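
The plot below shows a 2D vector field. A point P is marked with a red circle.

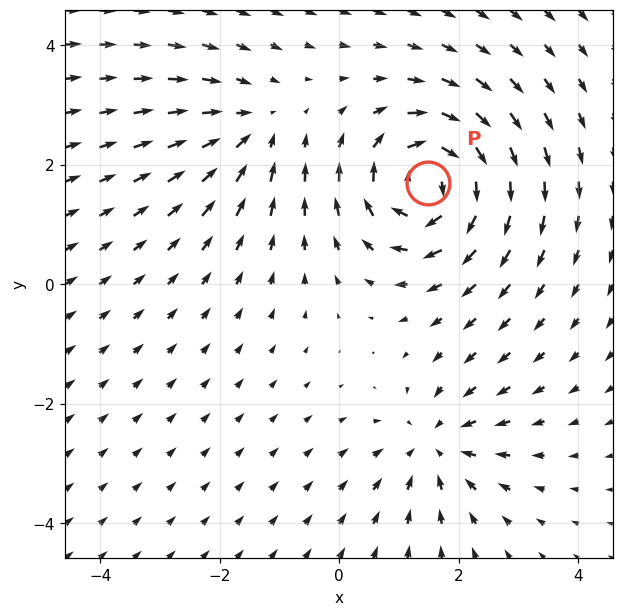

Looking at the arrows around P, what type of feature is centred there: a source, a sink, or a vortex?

At P (1.5, 1.7) the arrows circulate clockwise. Divergence ≈0, curl about -6 — near-zero divergence with nonzero curl is a vortex.

vortex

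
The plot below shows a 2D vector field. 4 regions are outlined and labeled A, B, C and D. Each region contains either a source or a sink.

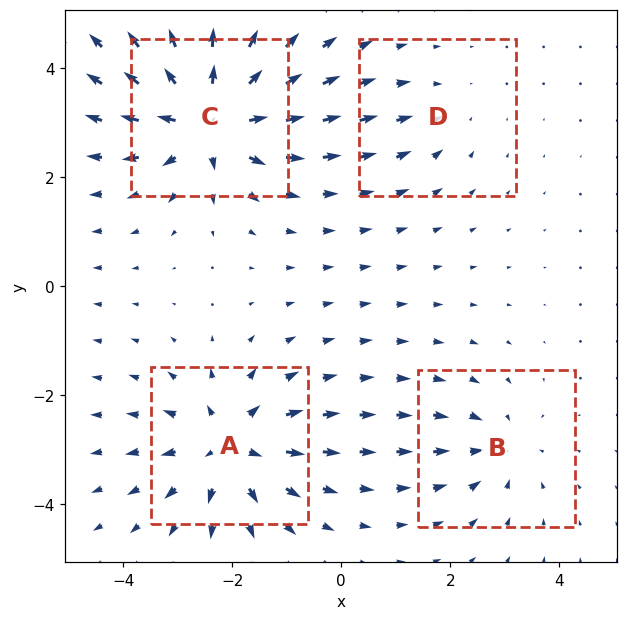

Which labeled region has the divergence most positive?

Divergence at each region's feature centre — A: about +5, B: about -3, C: about +7, D: about -2. Region C is most positive.

C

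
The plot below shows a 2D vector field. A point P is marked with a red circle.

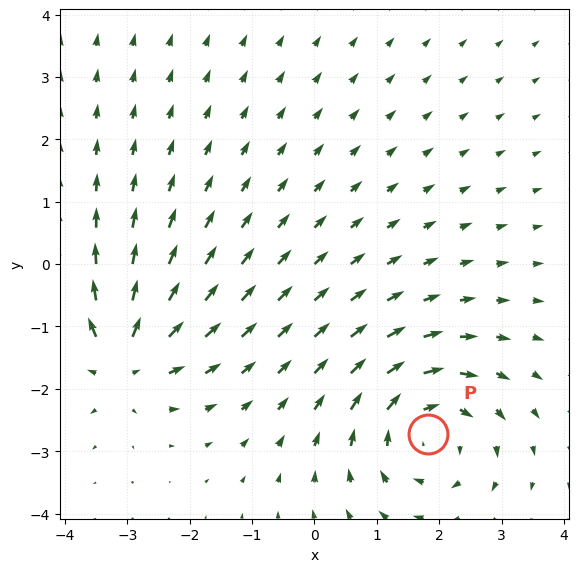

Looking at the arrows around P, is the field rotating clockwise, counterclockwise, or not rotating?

Near P at (1.8, -2.7) the arrows circulate clockwise. The curl (z-component) there is about -4; negative curl means clockwise rotation.

clockwise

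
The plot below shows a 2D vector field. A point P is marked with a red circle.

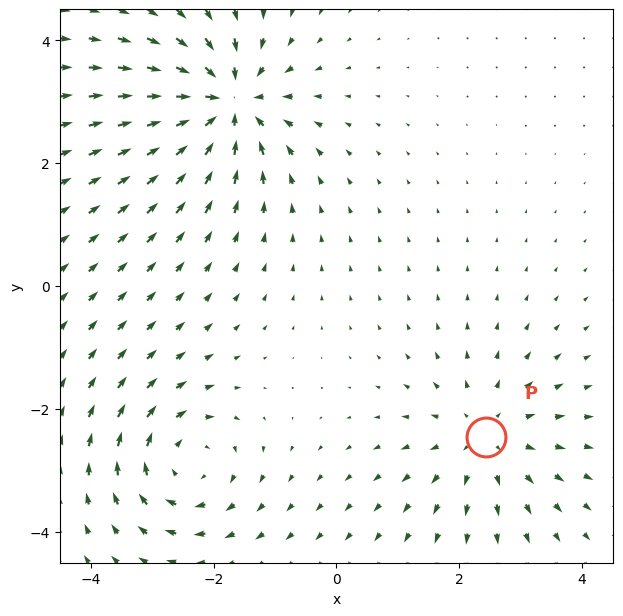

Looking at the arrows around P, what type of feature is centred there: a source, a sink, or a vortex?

source

At P (2.4, -2.5) the arrows spread outward. Divergence about +3, curl ≈0 — positive divergence with near-zero curl is a source.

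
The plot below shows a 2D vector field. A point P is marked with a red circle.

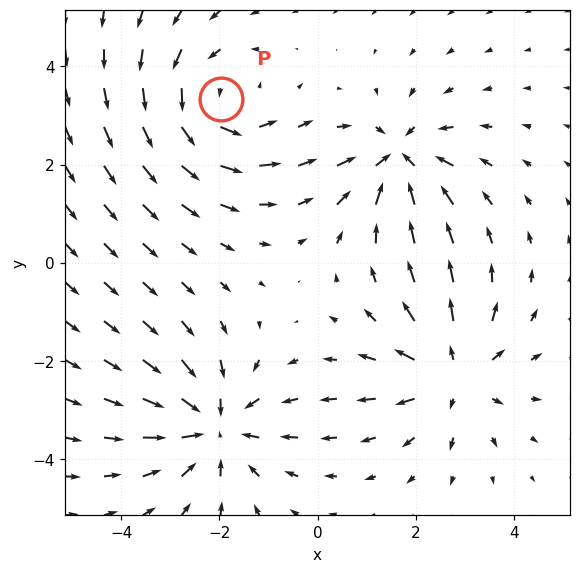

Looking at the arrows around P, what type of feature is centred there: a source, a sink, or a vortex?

At P (-2.0, 3.3) the arrows circulate counterclockwise. Divergence ≈0, curl about +4 — near-zero divergence with nonzero curl is a vortex.

vortex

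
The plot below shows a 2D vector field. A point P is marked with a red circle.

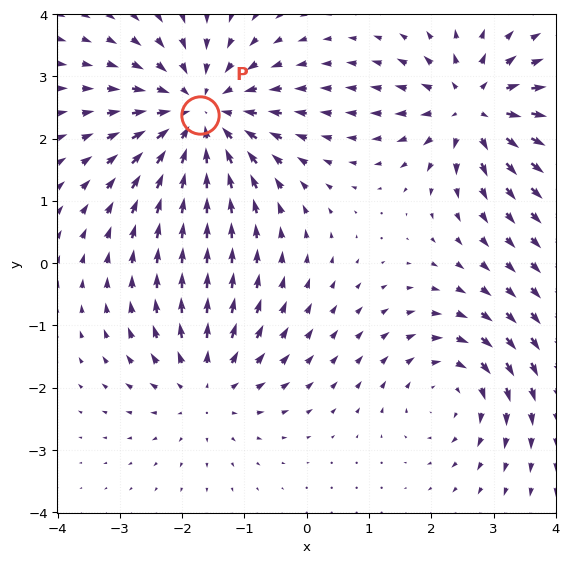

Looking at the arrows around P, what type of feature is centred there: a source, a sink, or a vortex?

sink

At P (-1.7, 2.4) the arrows converge inward. Divergence about -4, curl ≈0 — negative divergence with near-zero curl is a sink.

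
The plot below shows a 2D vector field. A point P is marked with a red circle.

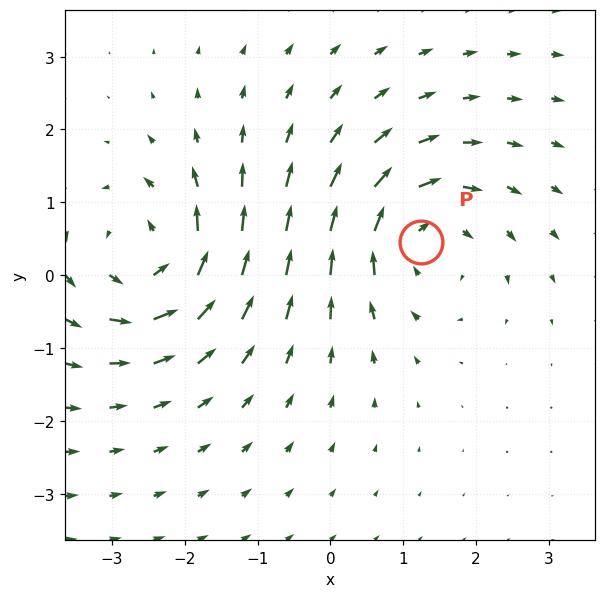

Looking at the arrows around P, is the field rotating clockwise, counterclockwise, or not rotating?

Near P at (1.2, 0.5) the arrows circulate clockwise. The curl (z-component) there is about -5; negative curl means clockwise rotation.

clockwise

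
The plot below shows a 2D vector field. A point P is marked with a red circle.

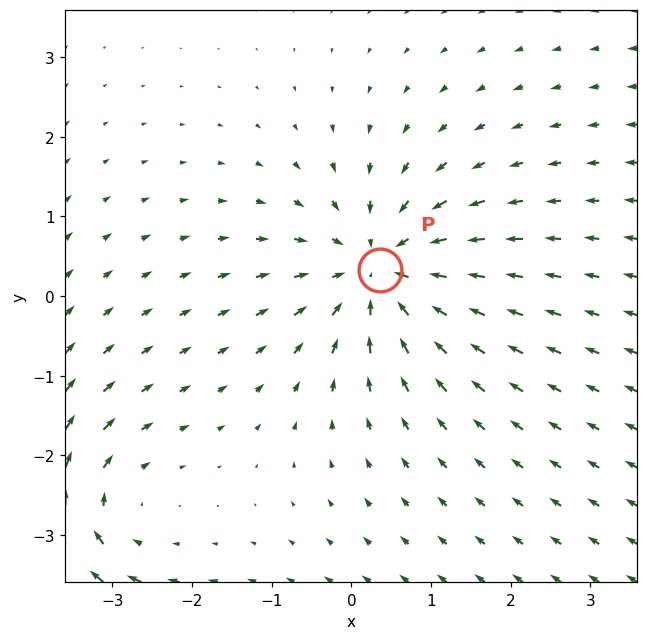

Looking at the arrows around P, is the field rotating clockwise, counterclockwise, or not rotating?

Near P at (0.4, 0.3) the arrows show no circulation. The curl there is ≈0.

not rotating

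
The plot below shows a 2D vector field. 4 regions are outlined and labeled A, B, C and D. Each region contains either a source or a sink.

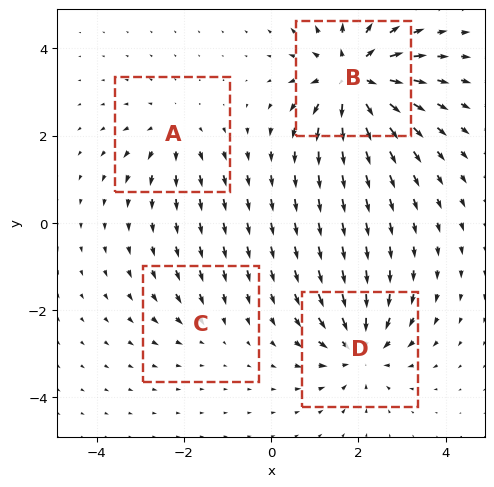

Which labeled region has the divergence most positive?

Divergence at each region's feature centre — A: about +4, B: about +8, C: about -2, D: about -6. Region B is most positive.

B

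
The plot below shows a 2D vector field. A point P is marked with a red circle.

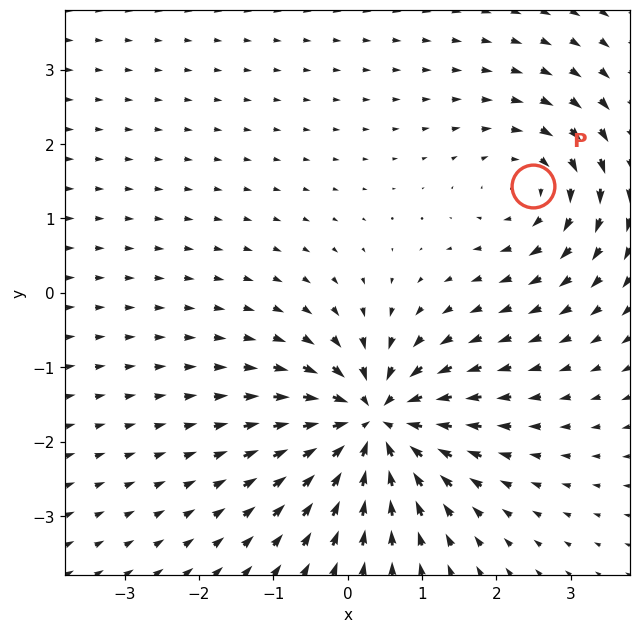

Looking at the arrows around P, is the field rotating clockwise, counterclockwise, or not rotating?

clockwise

Near P at (2.5, 1.4) the arrows circulate clockwise. The curl (z-component) there is about -3; negative curl means clockwise rotation.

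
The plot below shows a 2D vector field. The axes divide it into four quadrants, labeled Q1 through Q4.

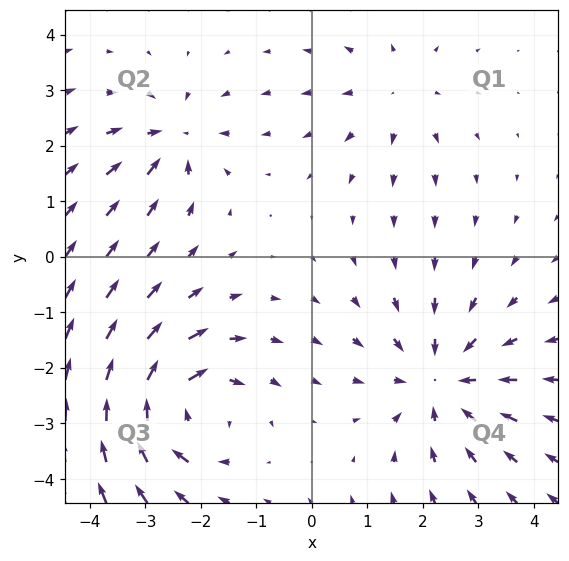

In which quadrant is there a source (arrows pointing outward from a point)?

The source sits at approximately (1.5, 3.0), which lies in quadrant Q1. The divergence there is about +2, positive as expected for a source.

Q1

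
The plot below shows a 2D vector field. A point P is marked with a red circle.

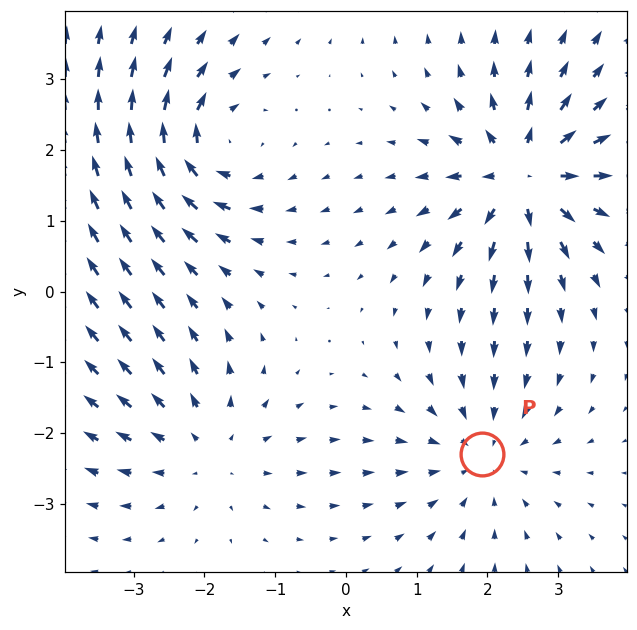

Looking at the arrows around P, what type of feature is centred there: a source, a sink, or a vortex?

sink

At P (1.9, -2.3) the arrows converge inward. Divergence about -3, curl ≈0 — negative divergence with near-zero curl is a sink.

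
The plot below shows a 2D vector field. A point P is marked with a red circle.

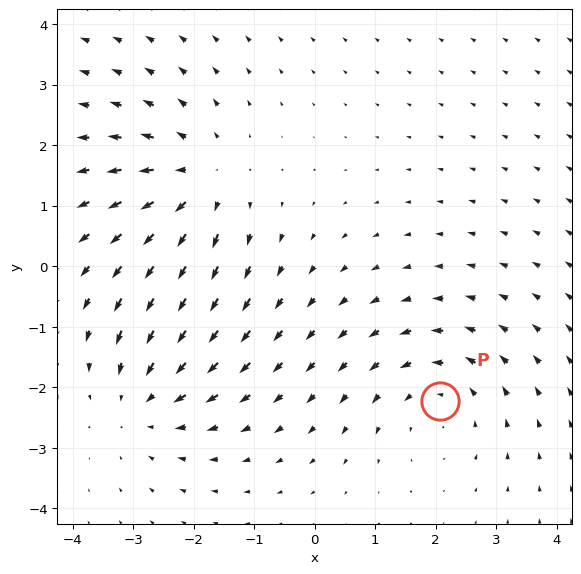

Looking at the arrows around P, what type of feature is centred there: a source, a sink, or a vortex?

At P (2.1, -2.2) the arrows circulate counterclockwise. Divergence ≈0, curl about +3 — near-zero divergence with nonzero curl is a vortex.

vortex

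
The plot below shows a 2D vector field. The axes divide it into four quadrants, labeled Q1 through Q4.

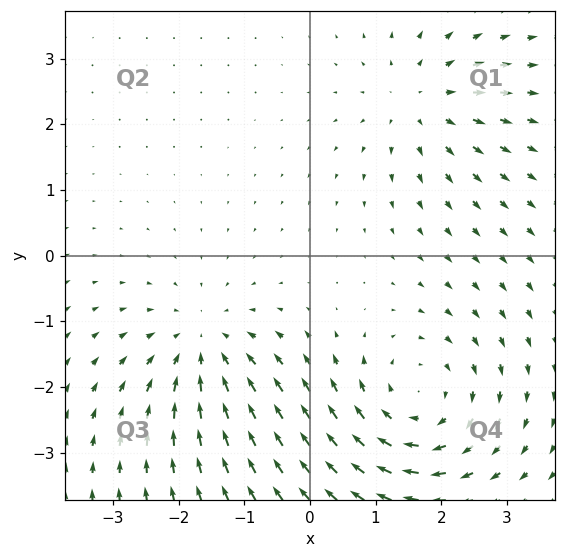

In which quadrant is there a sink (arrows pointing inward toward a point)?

The sink sits at approximately (-1.6, -1.4), which lies in quadrant Q3. The divergence there is about -4, negative as expected for a sink.

Q3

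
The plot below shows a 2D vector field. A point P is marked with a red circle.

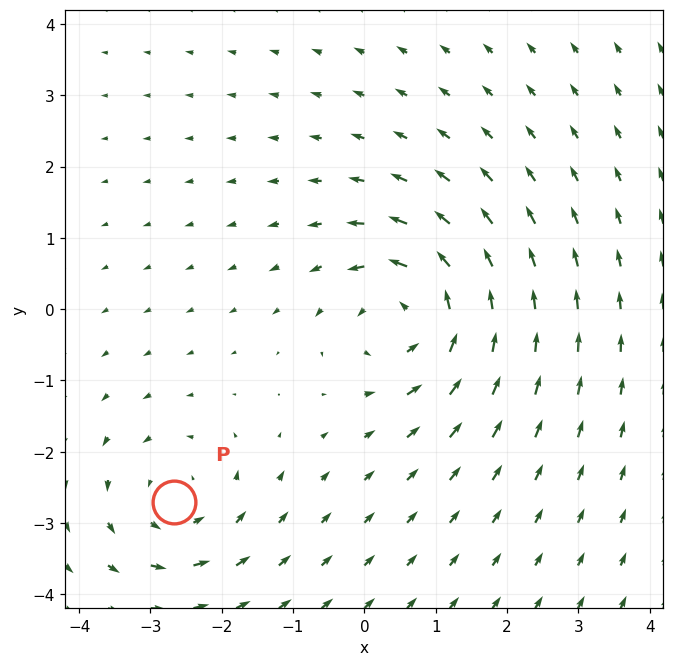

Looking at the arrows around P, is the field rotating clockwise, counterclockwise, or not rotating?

Near P at (-2.7, -2.7) the arrows circulate counterclockwise. The curl (z-component) there is about +3; positive curl means counterclockwise rotation.

counterclockwise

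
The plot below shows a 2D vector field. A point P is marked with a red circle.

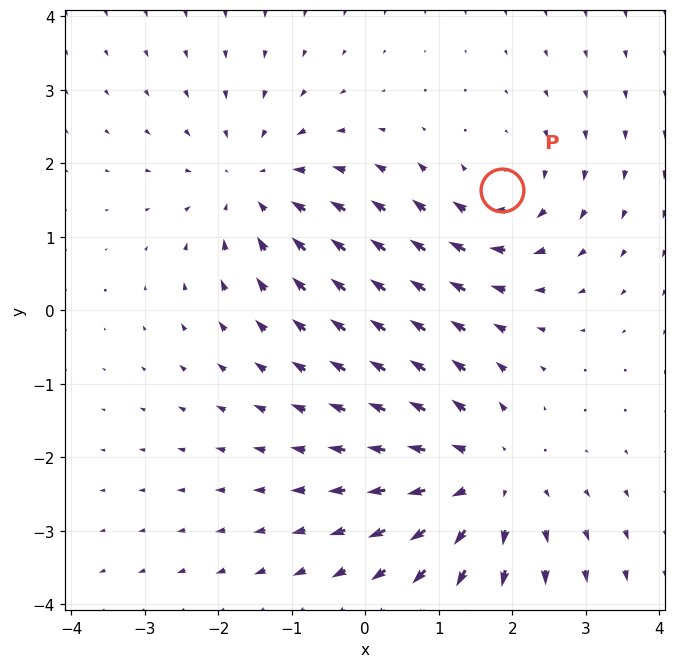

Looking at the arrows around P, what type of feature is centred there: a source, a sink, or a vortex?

At P (1.9, 1.6) the arrows circulate clockwise. Divergence ≈0, curl about -3 — near-zero divergence with nonzero curl is a vortex.

vortex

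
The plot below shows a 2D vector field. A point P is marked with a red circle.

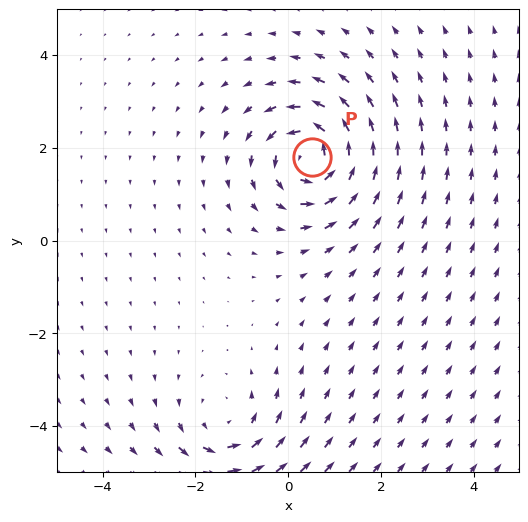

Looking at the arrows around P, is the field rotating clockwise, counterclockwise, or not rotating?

Near P at (0.5, 1.8) the arrows circulate counterclockwise. The curl (z-component) there is about +6; positive curl means counterclockwise rotation.

counterclockwise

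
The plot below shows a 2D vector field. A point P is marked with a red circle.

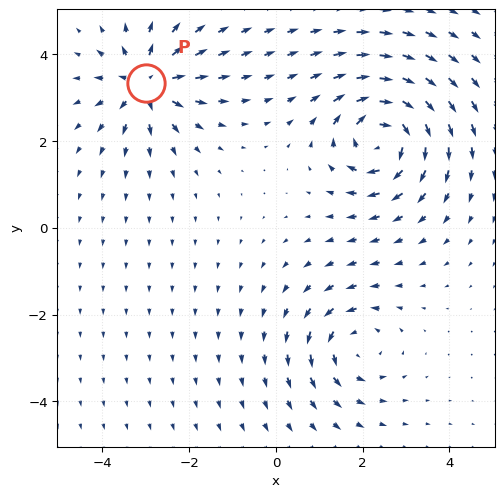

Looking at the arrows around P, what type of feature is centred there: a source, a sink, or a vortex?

source

At P (-3.0, 3.3) the arrows spread outward. Divergence about +4, curl ≈0 — positive divergence with near-zero curl is a source.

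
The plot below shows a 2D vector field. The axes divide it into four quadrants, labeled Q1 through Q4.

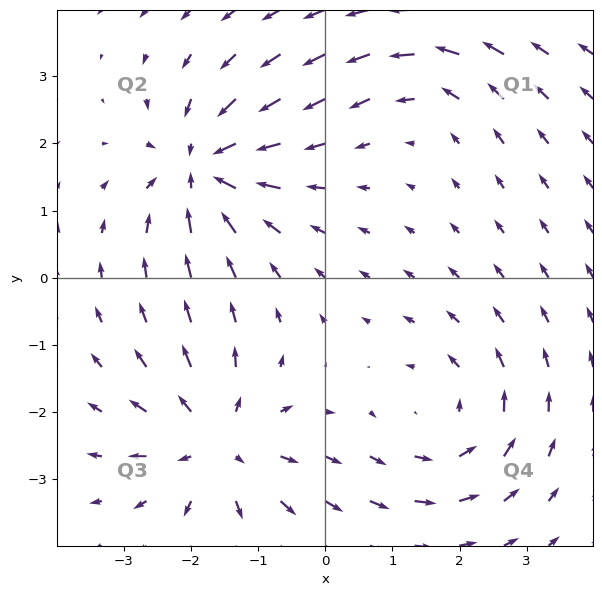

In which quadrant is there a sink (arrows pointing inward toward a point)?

The sink sits at approximately (-1.8, 1.6), which lies in quadrant Q2. The divergence there is about -7, negative as expected for a sink.

Q2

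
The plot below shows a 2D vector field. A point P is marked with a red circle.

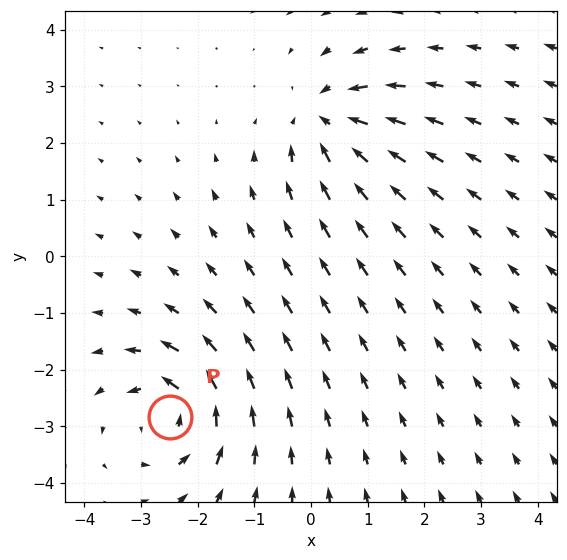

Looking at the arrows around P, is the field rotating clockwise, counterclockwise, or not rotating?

Near P at (-2.5, -2.8) the arrows circulate counterclockwise. The curl (z-component) there is about +5; positive curl means counterclockwise rotation.

counterclockwise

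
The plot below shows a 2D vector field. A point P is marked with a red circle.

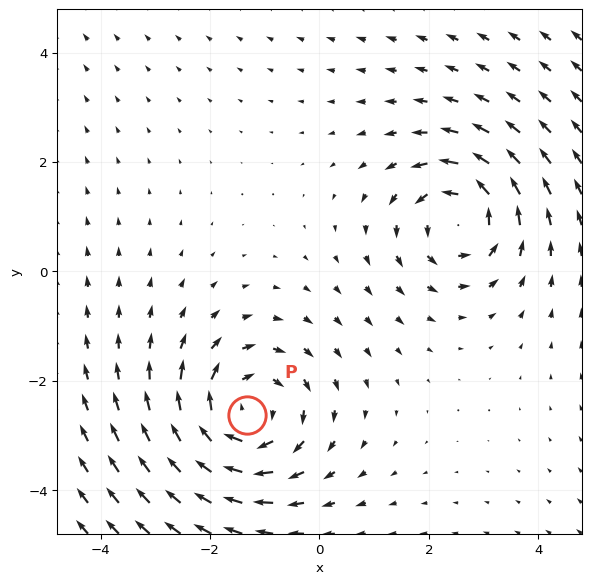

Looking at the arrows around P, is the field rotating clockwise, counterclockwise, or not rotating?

Near P at (-1.3, -2.6) the arrows circulate clockwise. The curl (z-component) there is about -4; negative curl means clockwise rotation.

clockwise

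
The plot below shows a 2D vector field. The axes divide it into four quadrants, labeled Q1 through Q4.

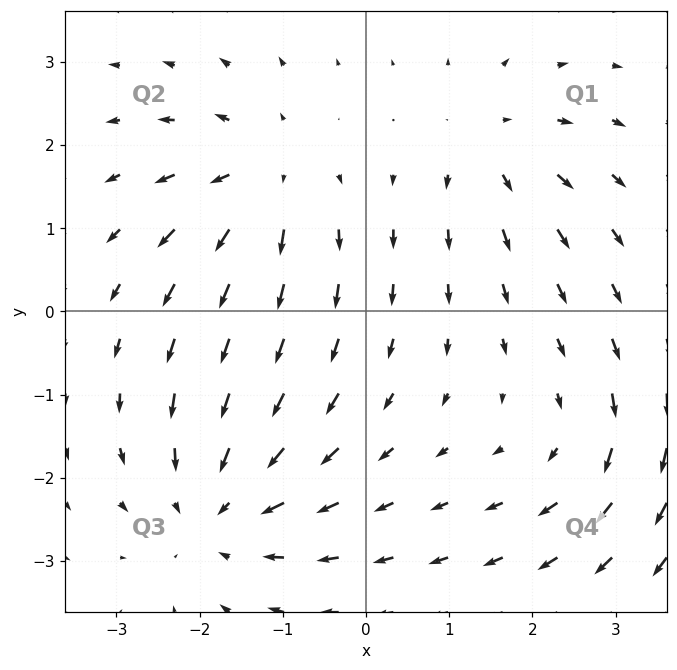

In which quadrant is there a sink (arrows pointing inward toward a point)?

Q3

The sink sits at approximately (-1.8, -2.4), which lies in quadrant Q3. The divergence there is about -4, negative as expected for a sink.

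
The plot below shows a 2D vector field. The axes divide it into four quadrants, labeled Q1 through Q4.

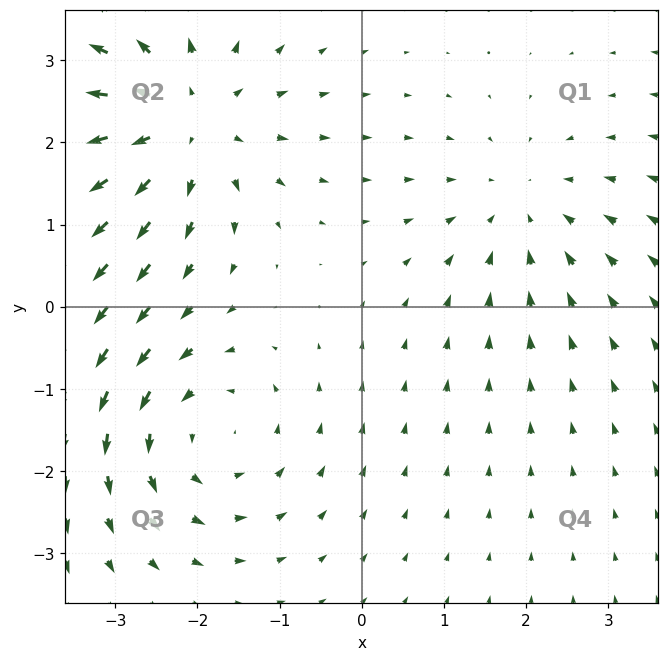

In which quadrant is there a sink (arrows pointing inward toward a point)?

The sink sits at approximately (1.9, 1.2), which lies in quadrant Q1. The divergence there is about -2, negative as expected for a sink.

Q1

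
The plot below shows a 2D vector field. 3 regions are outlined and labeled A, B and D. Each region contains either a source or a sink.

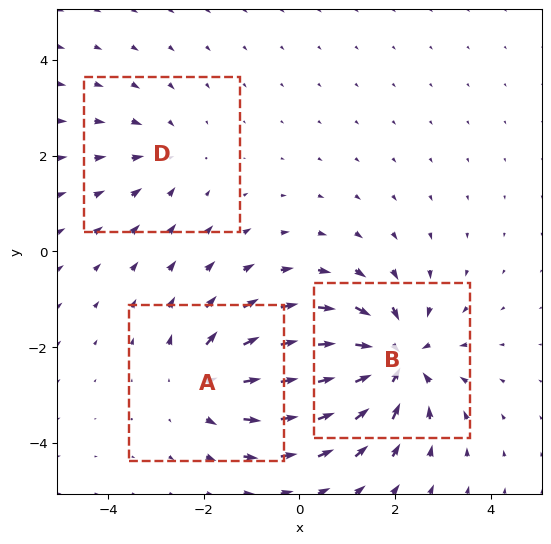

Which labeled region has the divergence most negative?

Divergence at each region's feature centre — A: about +3, B: about -4, D: about -2. Region B is most negative.

B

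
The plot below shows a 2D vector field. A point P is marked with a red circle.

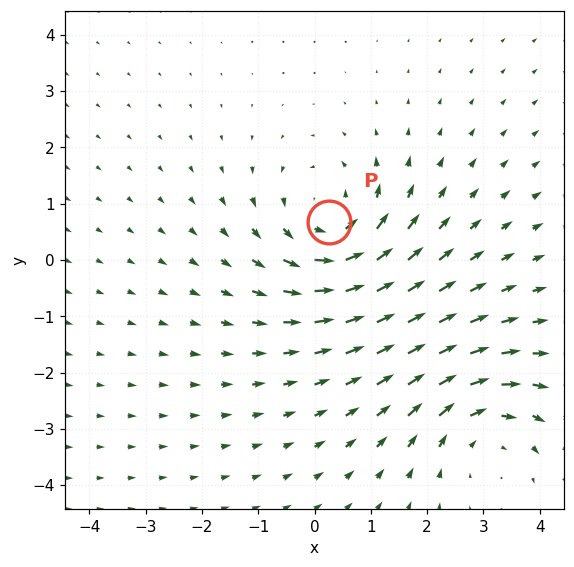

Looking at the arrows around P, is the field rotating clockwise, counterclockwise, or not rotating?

Near P at (0.3, 0.7) the arrows circulate counterclockwise. The curl (z-component) there is about +4; positive curl means counterclockwise rotation.

counterclockwise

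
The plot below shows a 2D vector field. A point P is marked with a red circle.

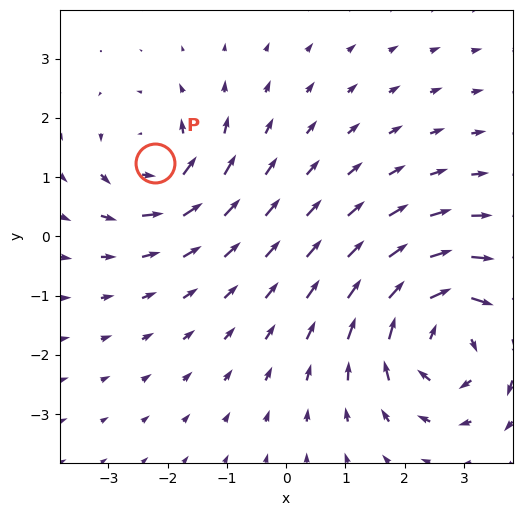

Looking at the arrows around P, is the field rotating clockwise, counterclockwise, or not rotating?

Near P at (-2.2, 1.2) the arrows circulate counterclockwise. The curl (z-component) there is about +4; positive curl means counterclockwise rotation.

counterclockwise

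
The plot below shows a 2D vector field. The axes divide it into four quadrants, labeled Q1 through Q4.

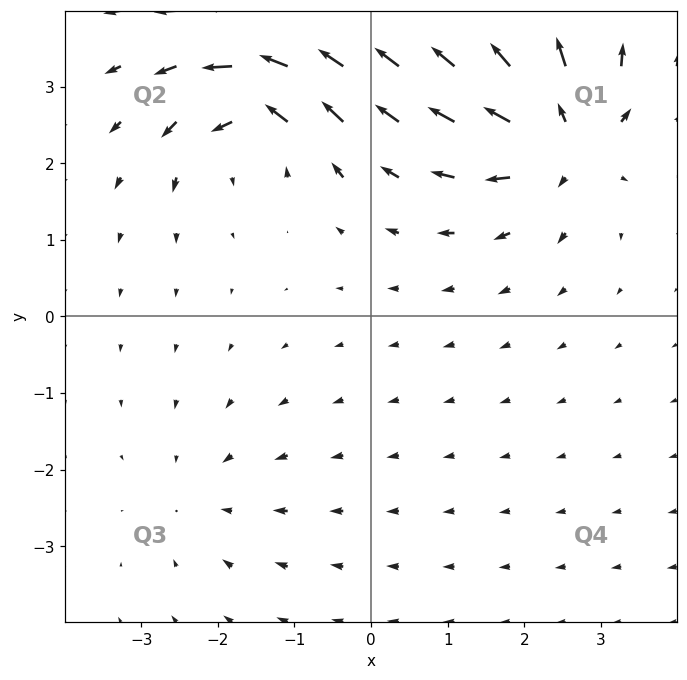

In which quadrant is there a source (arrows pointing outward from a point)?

The source sits at approximately (2.5, 2.3), which lies in quadrant Q1. The divergence there is about +7, positive as expected for a source.

Q1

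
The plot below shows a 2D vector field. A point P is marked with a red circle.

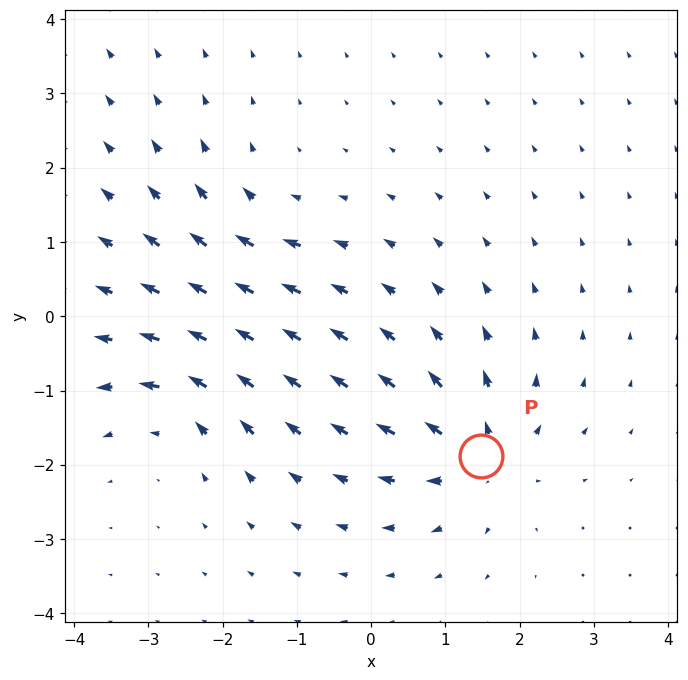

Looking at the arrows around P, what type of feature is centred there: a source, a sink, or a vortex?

At P (1.5, -1.9) the arrows spread outward. Divergence about +4, curl ≈0 — positive divergence with near-zero curl is a source.

source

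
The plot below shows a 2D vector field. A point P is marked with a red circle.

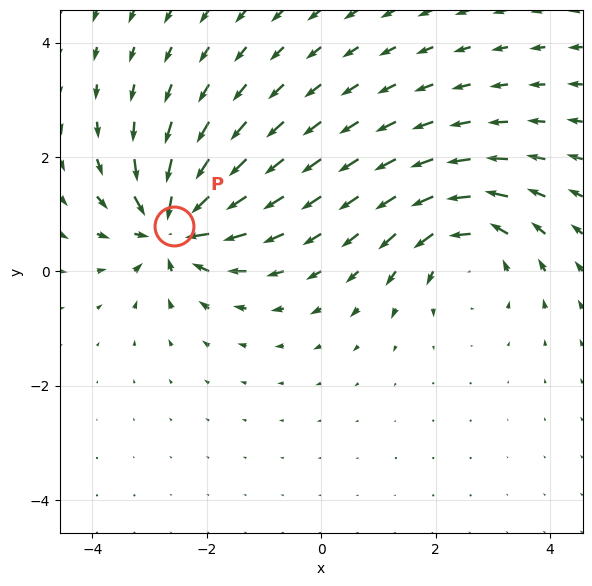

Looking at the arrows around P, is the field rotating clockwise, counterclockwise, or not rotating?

Near P at (-2.6, 0.8) the arrows show no circulation. The curl there is ≈0.

not rotating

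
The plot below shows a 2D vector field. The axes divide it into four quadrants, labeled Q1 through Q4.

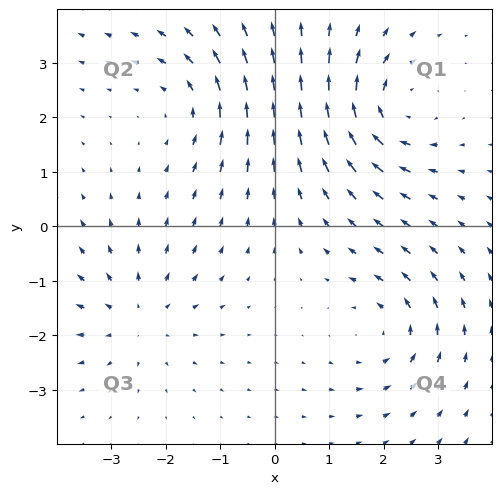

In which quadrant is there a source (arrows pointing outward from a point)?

The source sits at approximately (-2.5, -1.6), which lies in quadrant Q3. The divergence there is about +3, positive as expected for a source.

Q3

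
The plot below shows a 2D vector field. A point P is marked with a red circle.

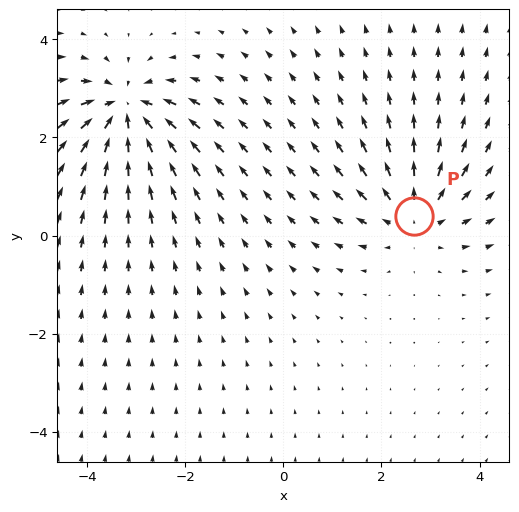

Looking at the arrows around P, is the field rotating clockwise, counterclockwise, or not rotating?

Near P at (2.7, 0.4) the arrows show no circulation. The curl there is ≈0.

not rotating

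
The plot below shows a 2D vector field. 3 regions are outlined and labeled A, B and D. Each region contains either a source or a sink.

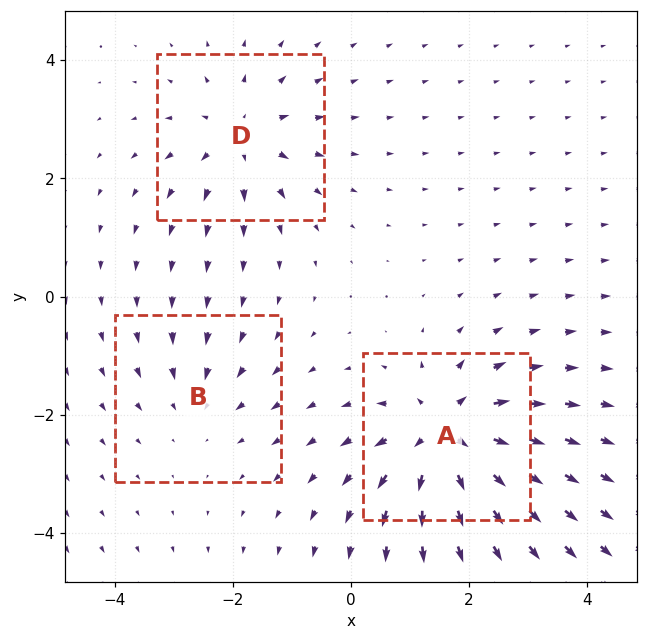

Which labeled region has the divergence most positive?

Divergence at each region's feature centre — A: about +6, B: about -2, D: about +4. Region A is most positive.

A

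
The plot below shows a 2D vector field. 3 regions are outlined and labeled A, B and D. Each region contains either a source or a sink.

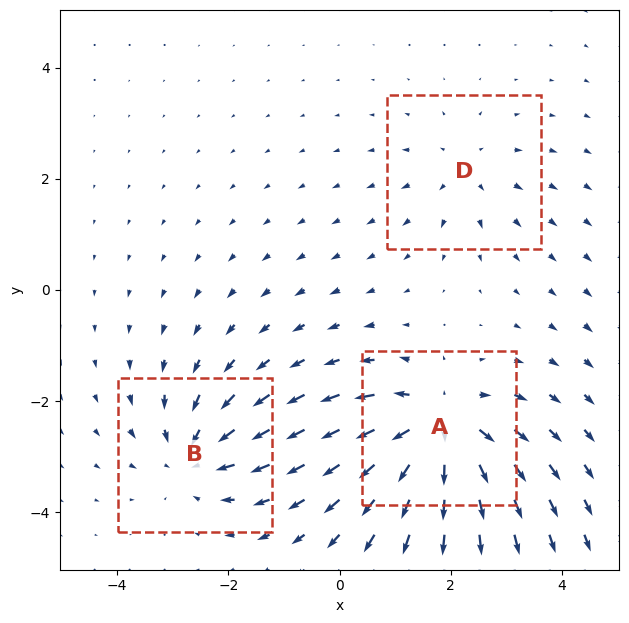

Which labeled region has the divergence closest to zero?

D

Divergence at each region's feature centre — A: about +5, B: about -4, D: about +2. Region D is closest to zero.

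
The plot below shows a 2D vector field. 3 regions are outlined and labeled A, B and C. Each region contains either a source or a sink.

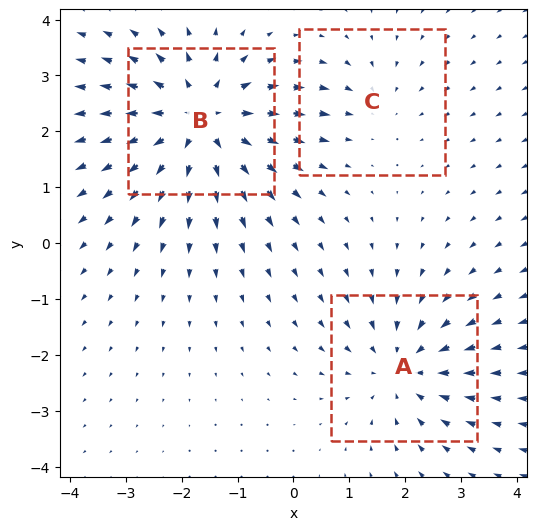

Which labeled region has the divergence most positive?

B

Divergence at each region's feature centre — A: about -3, B: about +4, C: about -2. Region B is most positive.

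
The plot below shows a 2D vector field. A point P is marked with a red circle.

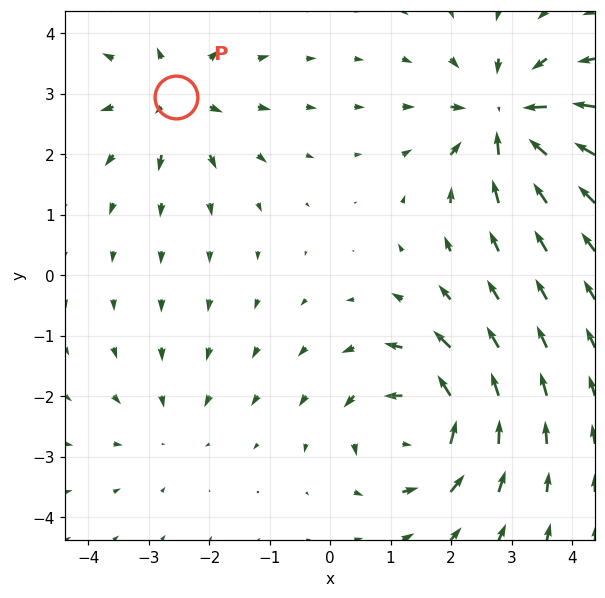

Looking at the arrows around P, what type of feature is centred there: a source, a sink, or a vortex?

source

At P (-2.6, 3.0) the arrows spread outward. Divergence about +4, curl ≈0 — positive divergence with near-zero curl is a source.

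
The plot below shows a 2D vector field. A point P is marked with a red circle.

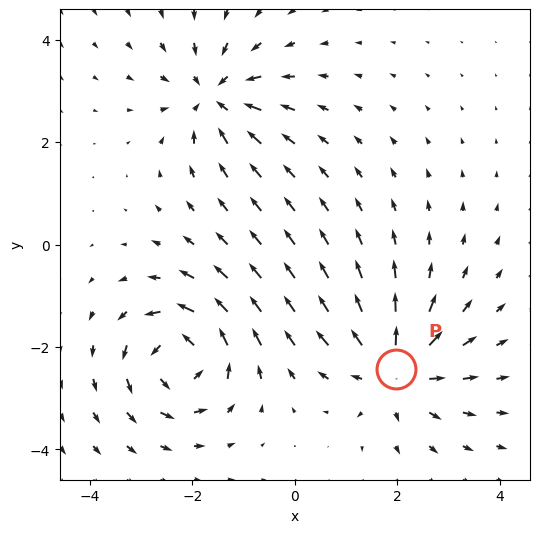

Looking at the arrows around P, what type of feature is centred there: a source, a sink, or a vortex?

source

At P (2.0, -2.4) the arrows spread outward. Divergence about +6, curl ≈0 — positive divergence with near-zero curl is a source.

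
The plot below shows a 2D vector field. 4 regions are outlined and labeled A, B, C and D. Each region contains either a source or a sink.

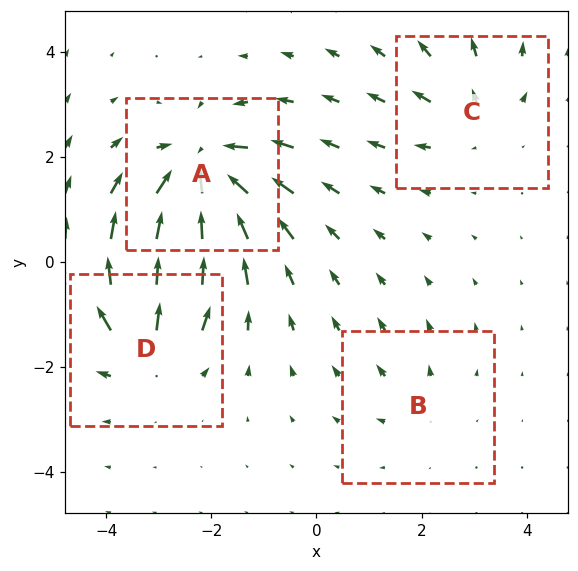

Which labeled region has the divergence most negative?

A

Divergence at each region's feature centre — A: about -8, B: about +2, C: about +4, D: about +6. Region A is most negative.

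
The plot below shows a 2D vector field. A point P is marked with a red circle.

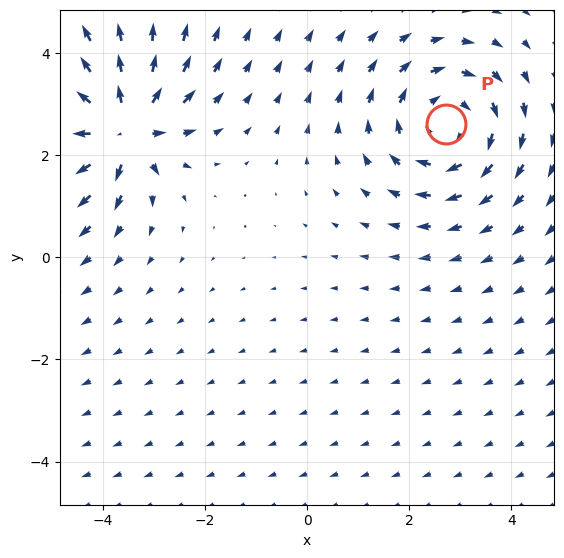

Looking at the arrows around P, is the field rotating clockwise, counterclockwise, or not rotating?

clockwise

Near P at (2.7, 2.6) the arrows circulate clockwise. The curl (z-component) there is about -2; negative curl means clockwise rotation.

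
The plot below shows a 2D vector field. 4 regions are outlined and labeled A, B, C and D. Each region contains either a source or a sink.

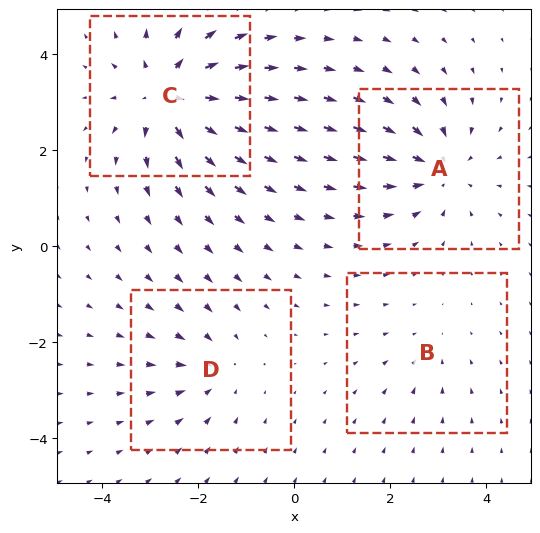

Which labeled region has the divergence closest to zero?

B

Divergence at each region's feature centre — A: about -5, B: about -2, C: about +6, D: about -3. Region B is closest to zero.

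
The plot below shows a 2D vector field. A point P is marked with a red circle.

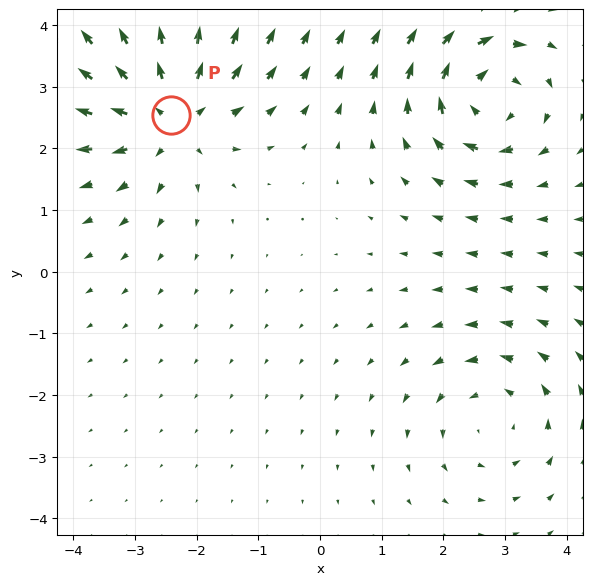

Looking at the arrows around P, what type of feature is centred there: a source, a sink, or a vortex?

source

At P (-2.4, 2.5) the arrows spread outward. Divergence about +4, curl ≈0 — positive divergence with near-zero curl is a source.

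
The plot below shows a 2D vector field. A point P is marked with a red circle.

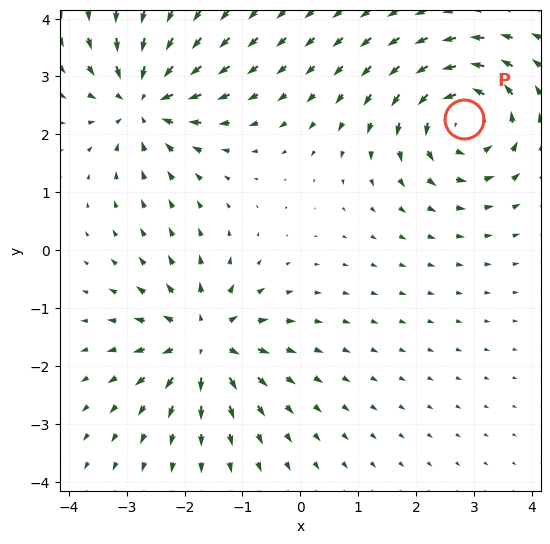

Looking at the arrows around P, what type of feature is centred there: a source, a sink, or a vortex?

vortex

At P (2.8, 2.3) the arrows circulate counterclockwise. Divergence ≈0, curl about +5 — near-zero divergence with nonzero curl is a vortex.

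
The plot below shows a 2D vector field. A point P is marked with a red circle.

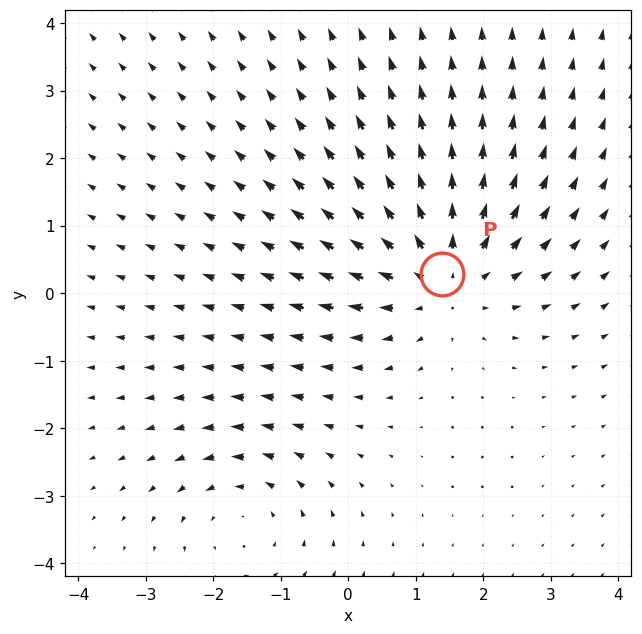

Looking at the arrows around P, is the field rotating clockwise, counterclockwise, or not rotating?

Near P at (1.4, 0.3) the arrows show no circulation. The curl there is ≈0.

not rotating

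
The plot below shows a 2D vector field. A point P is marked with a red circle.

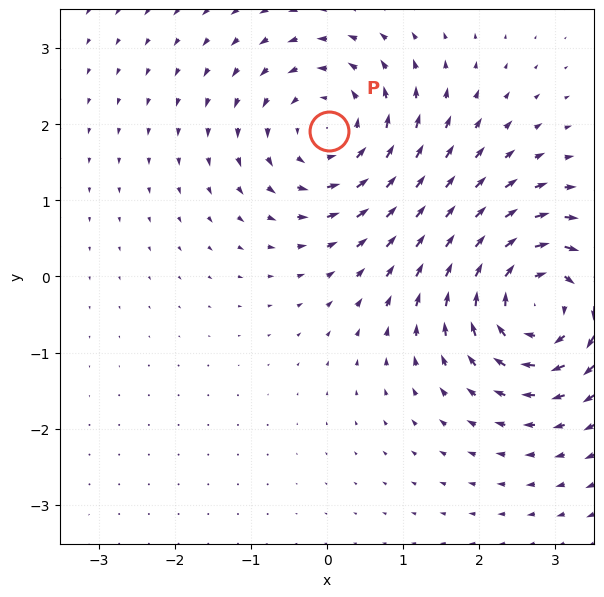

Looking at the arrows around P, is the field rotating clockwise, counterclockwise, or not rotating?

Near P at (0.0, 1.9) the arrows circulate counterclockwise. The curl (z-component) there is about +4; positive curl means counterclockwise rotation.

counterclockwise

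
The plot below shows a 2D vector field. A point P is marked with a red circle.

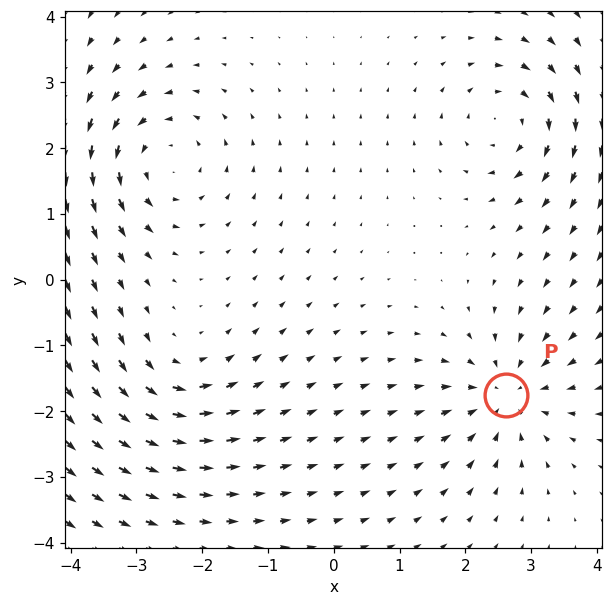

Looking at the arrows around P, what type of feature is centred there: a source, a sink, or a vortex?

At P (2.6, -1.8) the arrows converge inward. Divergence about -4, curl ≈0 — negative divergence with near-zero curl is a sink.

sink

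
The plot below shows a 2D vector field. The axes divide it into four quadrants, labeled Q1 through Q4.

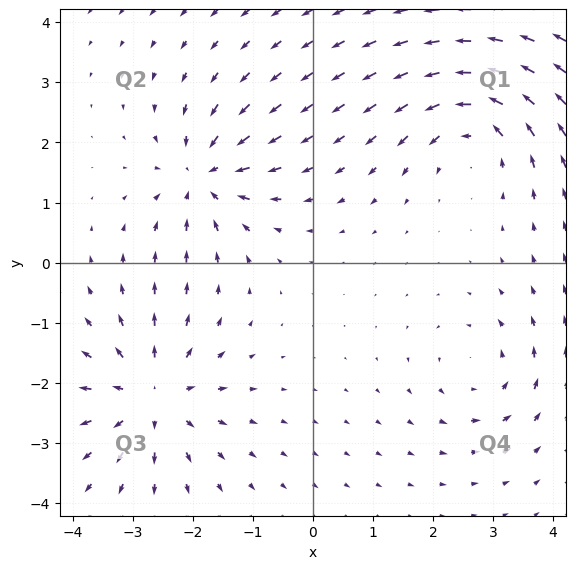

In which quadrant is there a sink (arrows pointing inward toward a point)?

The sink sits at approximately (-1.8, 1.4), which lies in quadrant Q2. The divergence there is about -6, negative as expected for a sink.

Q2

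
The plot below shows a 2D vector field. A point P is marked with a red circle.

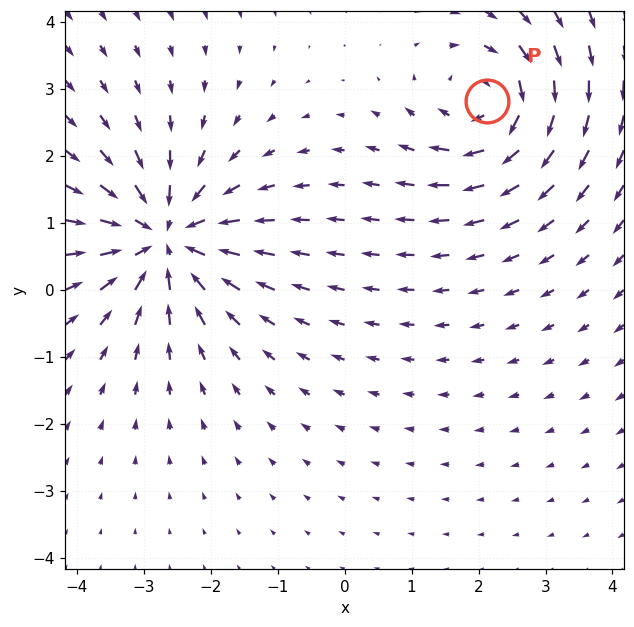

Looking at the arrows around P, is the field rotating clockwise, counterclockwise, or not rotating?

Near P at (2.1, 2.8) the arrows circulate clockwise. The curl (z-component) there is about -4; negative curl means clockwise rotation.

clockwise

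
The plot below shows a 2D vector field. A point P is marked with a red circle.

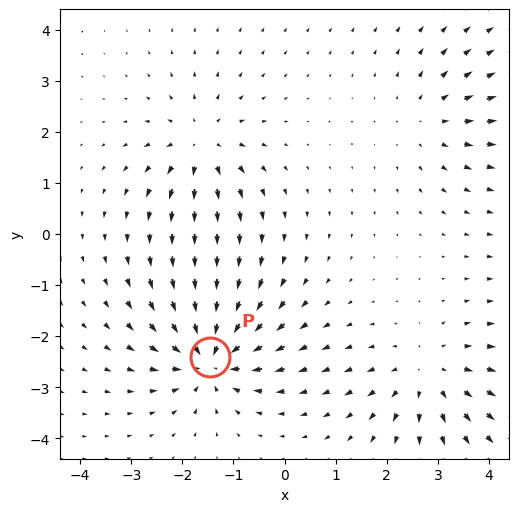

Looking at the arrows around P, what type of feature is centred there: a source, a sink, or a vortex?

sink

At P (-1.5, -2.4) the arrows converge inward. Divergence about -7, curl ≈0 — negative divergence with near-zero curl is a sink.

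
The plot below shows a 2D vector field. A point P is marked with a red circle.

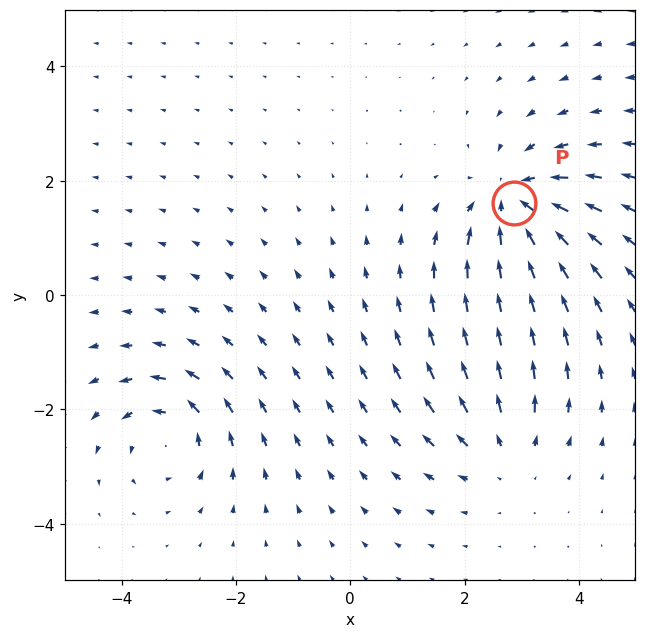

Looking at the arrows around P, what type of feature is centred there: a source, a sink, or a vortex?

sink

At P (2.9, 1.6) the arrows converge inward. Divergence about -4, curl ≈0 — negative divergence with near-zero curl is a sink.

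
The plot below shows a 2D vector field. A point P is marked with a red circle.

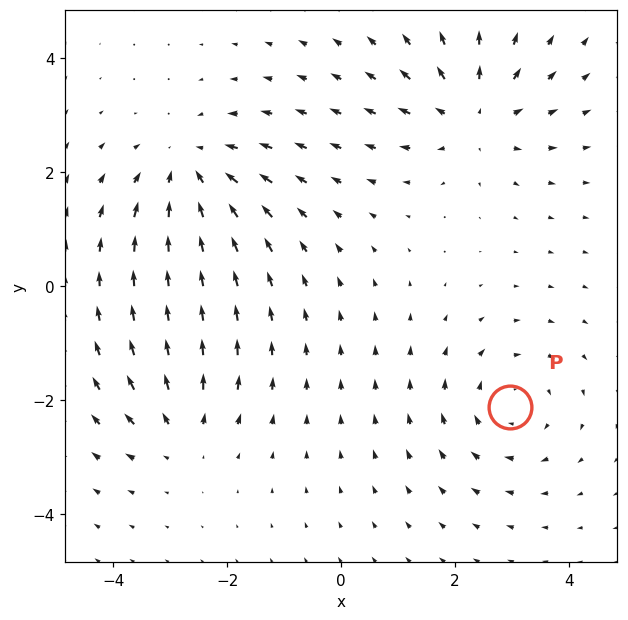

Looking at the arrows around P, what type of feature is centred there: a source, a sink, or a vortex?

vortex

At P (3.0, -2.1) the arrows circulate clockwise. Divergence ≈0, curl about -3 — near-zero divergence with nonzero curl is a vortex.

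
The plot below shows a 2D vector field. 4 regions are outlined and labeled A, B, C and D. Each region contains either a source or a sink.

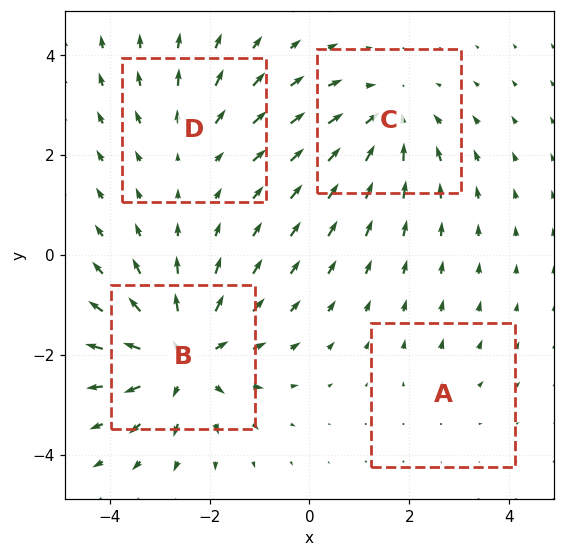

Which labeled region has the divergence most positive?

Divergence at each region's feature centre — A: about +2, B: about +7, C: about -5, D: about +3. Region B is most positive.

B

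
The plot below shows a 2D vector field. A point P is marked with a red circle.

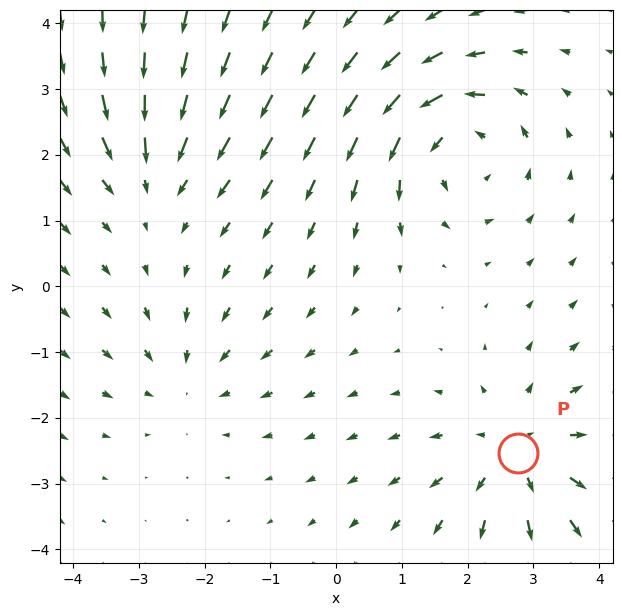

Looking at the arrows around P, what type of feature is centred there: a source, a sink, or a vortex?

At P (2.8, -2.5) the arrows spread outward. Divergence about +4, curl ≈0 — positive divergence with near-zero curl is a source.

source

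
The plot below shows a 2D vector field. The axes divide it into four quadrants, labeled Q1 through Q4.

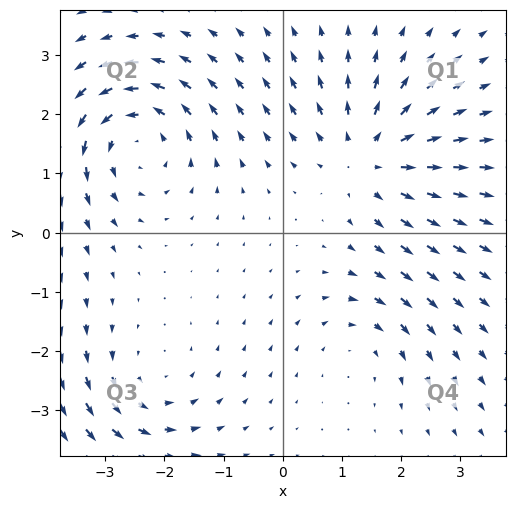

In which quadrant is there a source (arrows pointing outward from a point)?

The source sits at approximately (1.5, 1.3), which lies in quadrant Q1. The divergence there is about +5, positive as expected for a source.

Q1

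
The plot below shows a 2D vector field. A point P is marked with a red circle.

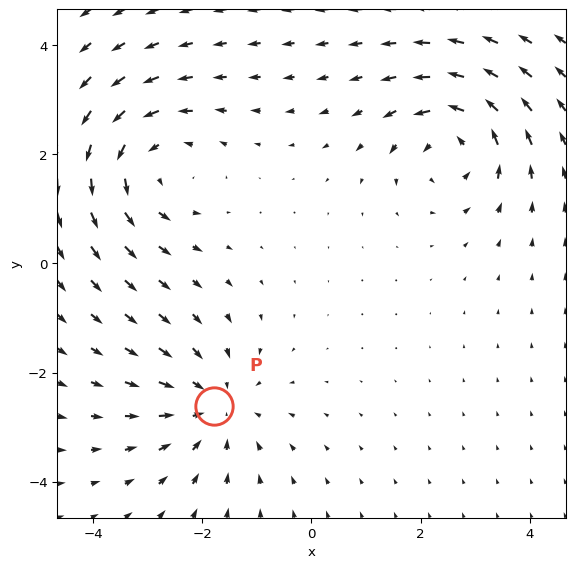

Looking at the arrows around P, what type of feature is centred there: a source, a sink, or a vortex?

sink

At P (-1.8, -2.6) the arrows converge inward. Divergence about -3, curl ≈0 — negative divergence with near-zero curl is a sink.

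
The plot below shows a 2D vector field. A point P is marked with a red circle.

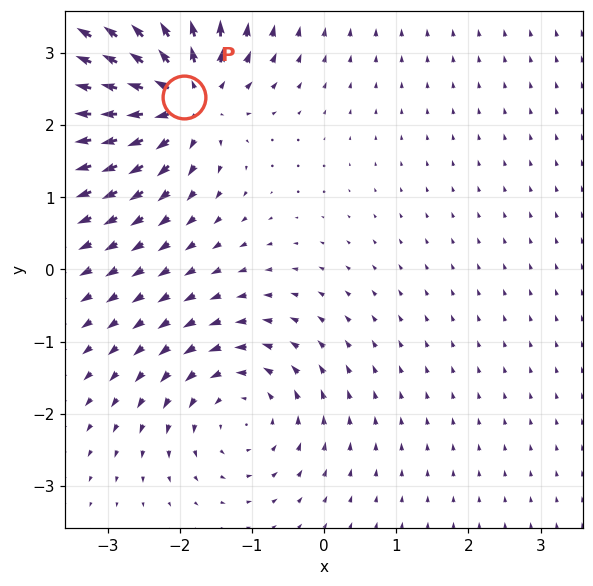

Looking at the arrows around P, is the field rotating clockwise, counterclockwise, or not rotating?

Near P at (-1.9, 2.4) the arrows show no circulation. The curl there is ≈0.

not rotating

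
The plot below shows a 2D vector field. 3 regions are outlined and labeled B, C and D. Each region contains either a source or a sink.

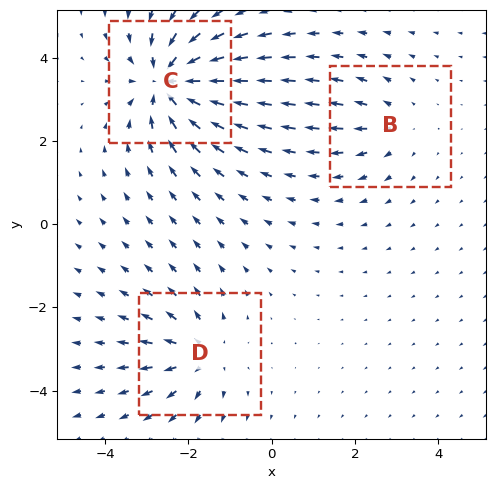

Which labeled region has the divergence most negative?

Divergence at each region's feature centre — B: about +2, C: about -5, D: about +3. Region C is most negative.

C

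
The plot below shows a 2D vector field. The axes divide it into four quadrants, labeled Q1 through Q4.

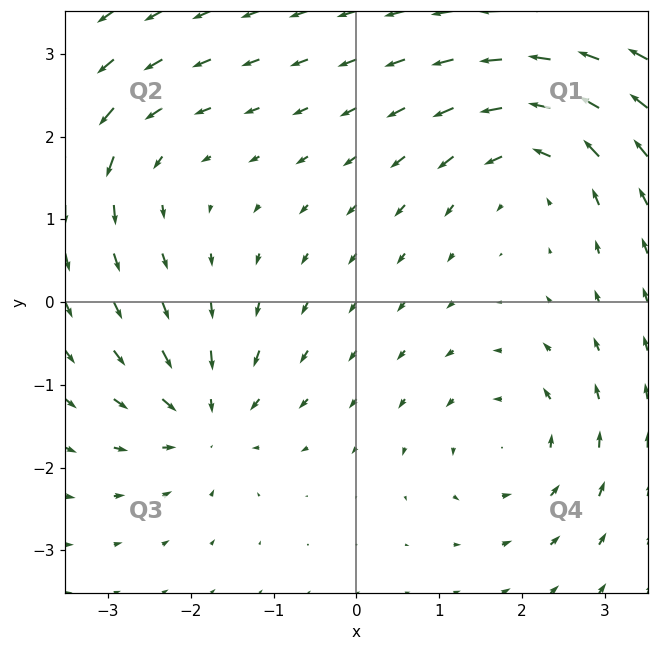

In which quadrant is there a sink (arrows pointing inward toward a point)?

The sink sits at approximately (-1.8, -1.4), which lies in quadrant Q3. The divergence there is about -6, negative as expected for a sink.

Q3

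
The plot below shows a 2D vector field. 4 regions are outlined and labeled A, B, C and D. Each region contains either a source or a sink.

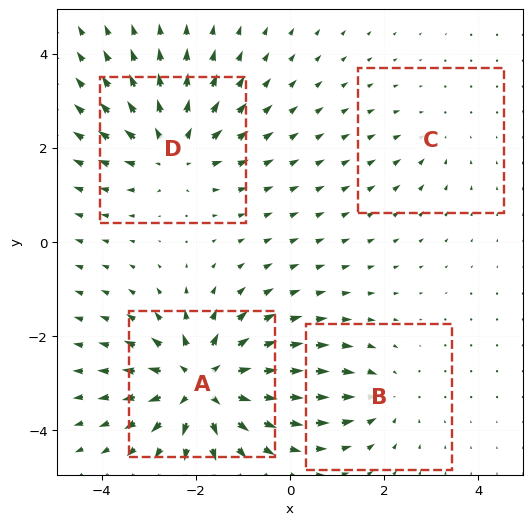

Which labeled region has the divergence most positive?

Divergence at each region's feature centre — A: about +8, B: about -3, C: about -2, D: about +5. Region A is most positive.

A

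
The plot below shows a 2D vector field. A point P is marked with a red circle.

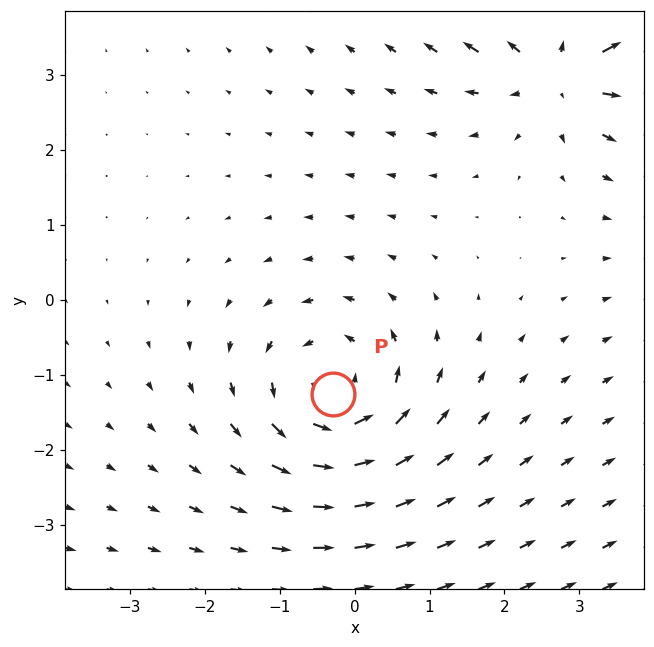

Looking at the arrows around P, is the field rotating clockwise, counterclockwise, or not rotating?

Near P at (-0.3, -1.2) the arrows circulate counterclockwise. The curl (z-component) there is about +4; positive curl means counterclockwise rotation.

counterclockwise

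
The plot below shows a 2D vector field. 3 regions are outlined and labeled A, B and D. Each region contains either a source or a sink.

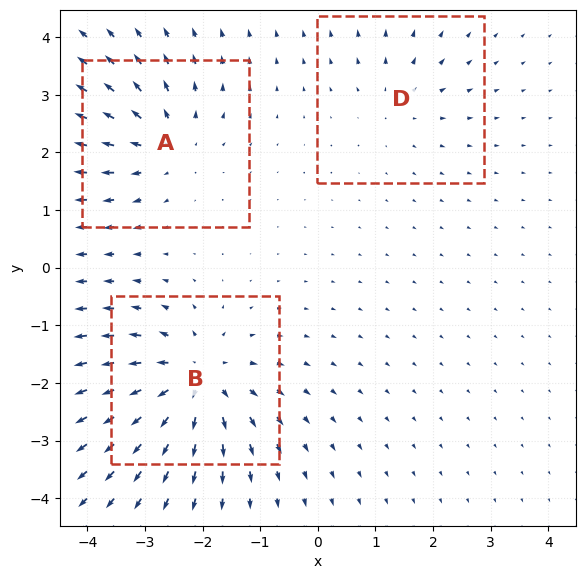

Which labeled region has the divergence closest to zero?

D

Divergence at each region's feature centre — A: about +3, B: about +5, D: about +2. Region D is closest to zero.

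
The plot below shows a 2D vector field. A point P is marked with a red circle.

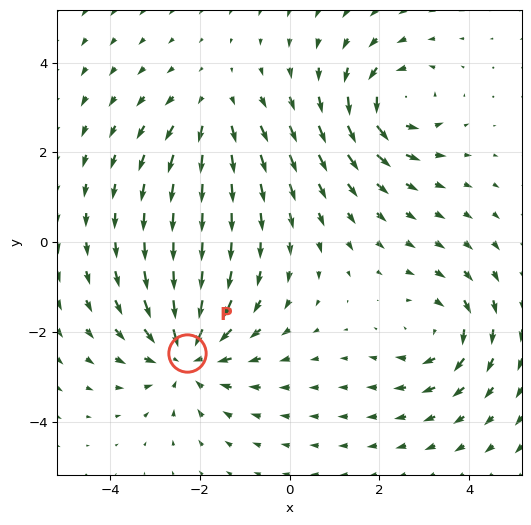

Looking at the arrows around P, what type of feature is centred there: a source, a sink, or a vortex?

At P (-2.3, -2.5) the arrows converge inward. Divergence about -4, curl ≈0 — negative divergence with near-zero curl is a sink.

sink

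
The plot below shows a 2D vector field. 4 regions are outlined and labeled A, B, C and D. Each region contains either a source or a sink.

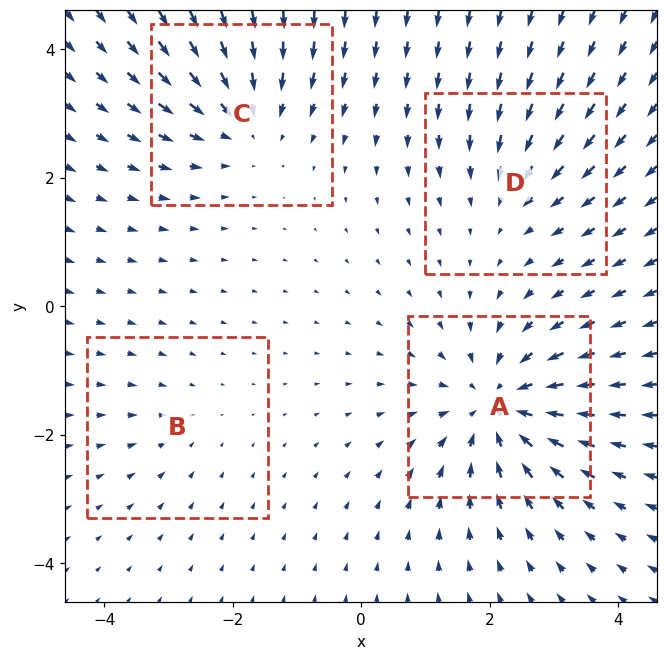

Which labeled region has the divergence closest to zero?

B

Divergence at each region's feature centre — A: about -6, B: about -2, C: about -4, D: about -3. Region B is closest to zero.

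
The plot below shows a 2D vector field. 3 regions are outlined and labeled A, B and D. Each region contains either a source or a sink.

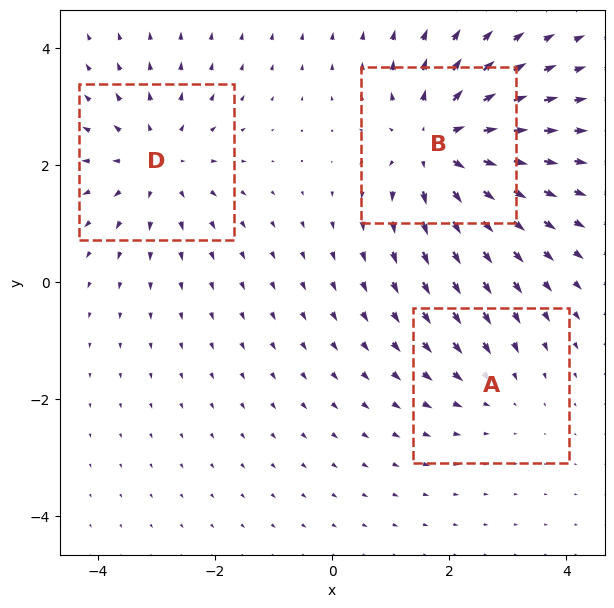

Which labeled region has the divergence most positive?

Divergence at each region's feature centre — A: about -2, B: about +5, D: about +3. Region B is most positive.

B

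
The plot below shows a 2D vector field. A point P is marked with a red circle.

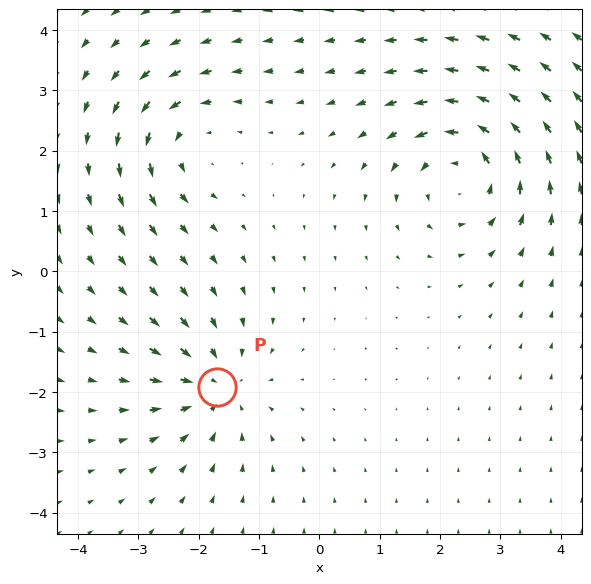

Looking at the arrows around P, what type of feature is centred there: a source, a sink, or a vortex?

At P (-1.7, -1.9) the arrows converge inward. Divergence about -4, curl ≈0 — negative divergence with near-zero curl is a sink.

sink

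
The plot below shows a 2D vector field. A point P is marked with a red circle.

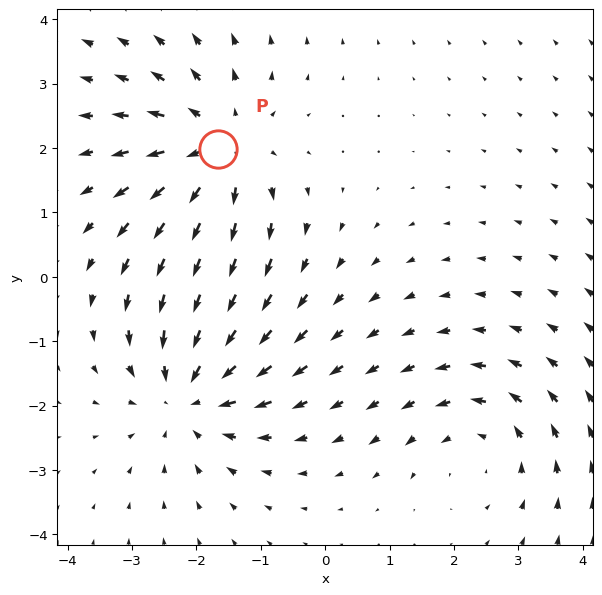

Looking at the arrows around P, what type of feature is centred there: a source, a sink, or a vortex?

source

At P (-1.7, 2.0) the arrows spread outward. Divergence about +5, curl ≈0 — positive divergence with near-zero curl is a source.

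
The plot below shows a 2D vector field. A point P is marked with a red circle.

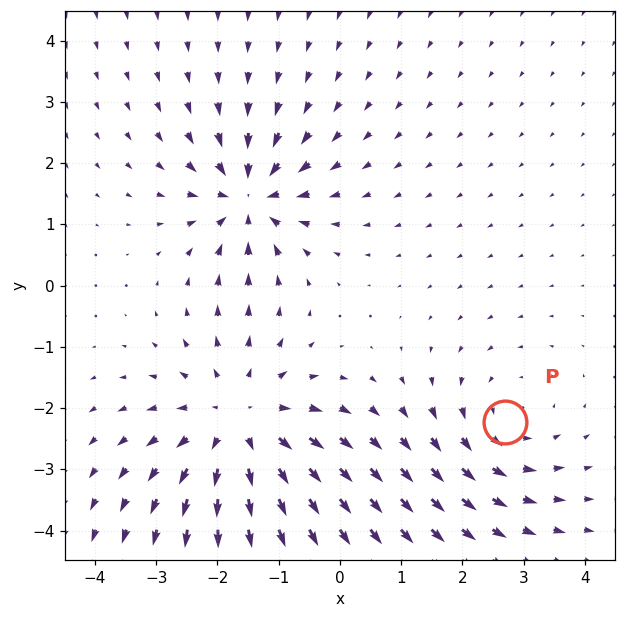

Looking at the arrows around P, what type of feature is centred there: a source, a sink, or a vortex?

At P (2.7, -2.2) the arrows circulate counterclockwise. Divergence ≈0, curl about +2 — near-zero divergence with nonzero curl is a vortex.

vortex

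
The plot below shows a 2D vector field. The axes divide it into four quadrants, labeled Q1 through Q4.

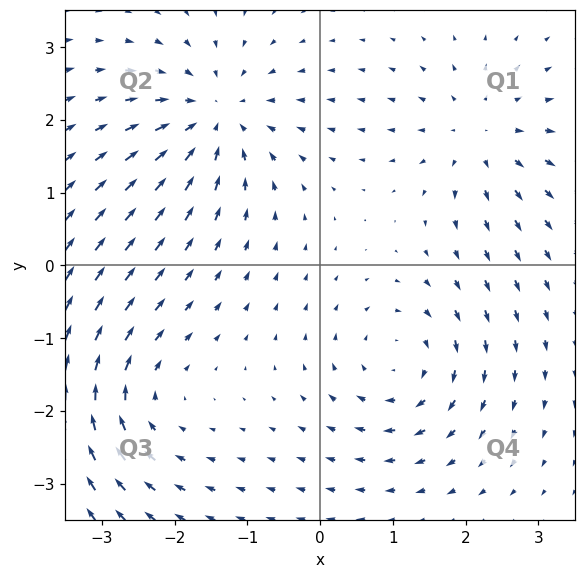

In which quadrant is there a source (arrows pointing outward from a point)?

The source sits at approximately (2.2, 1.8), which lies in quadrant Q1. The divergence there is about +4, positive as expected for a source.

Q1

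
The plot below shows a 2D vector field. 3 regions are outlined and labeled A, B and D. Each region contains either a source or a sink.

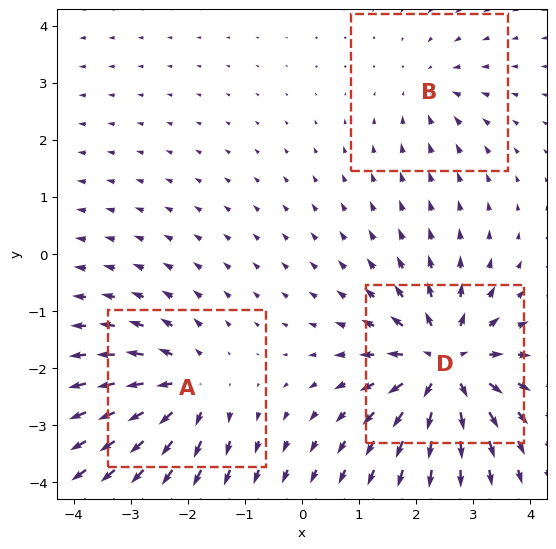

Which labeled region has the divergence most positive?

Divergence at each region's feature centre — A: about +4, B: about -2, D: about +6. Region D is most positive.

D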